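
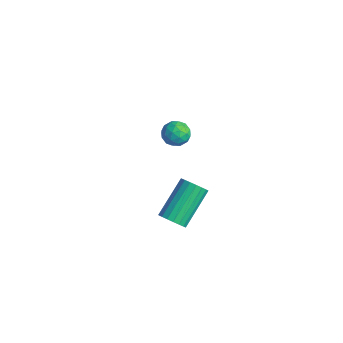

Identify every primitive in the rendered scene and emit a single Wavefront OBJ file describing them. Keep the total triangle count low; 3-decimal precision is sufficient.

v -3.573 1.087 2.732
v -3.1 0.484 2.864
v -3.98 0.536 1.676
v -3.507 -0.067 1.808
v -4.122 0.053 2.269
v -3.87 0.394 2.922
v -3.21 0.626 1.618
v -2.958 0.967 2.271
v -2.875 0.199 2.176
v -3.439 -0.155 2.578
v -3.641 1.175 1.962
v -4.205 0.821 2.364
v -3.3 0.834 2.891
v -3.78 0.186 1.649
v -4.141 0.257 1.92
v -3.863 -0.098 1.998
v -3.753 0.781 2.925
v -3.475 0.427 3.002
v -4.076 0.174 2.653
v -3.605 0.593 1.538
v -3.327 0.239 1.615
v -3.217 1.118 2.542
v -2.939 0.763 2.62
v -3.004 0.846 1.887
v -2.89 0.312 2.564
v -3.13 -0.012 1.943
v -2.955 0.395 1.831
v -2.807 0.595 2.215
v -3.222 0.104 2.8
v -3.462 -0.22 2.18
v -3.823 -0.149 2.451
v -3.675 0.051 2.834
v -3.09 -0.064 2.396
v -3.618 1.24 2.36
v -3.858 0.916 1.74
v -3.405 0.969 1.706
v -3.257 1.169 2.089
v -3.95 1.032 2.597
v -4.19 0.708 1.976
v -4.273 0.425 2.325
v -4.125 0.625 2.709
v -3.99 1.084 2.144
v 2.871 -3.702 3.215
v 3.242 -3.242 2.84
v 2.601 -1.639 4.171
v 2.229 -2.098 4.545
v 2.964 -3.237 2.7
v 2.323 -1.634 4.03
v 2.667 -3.324 2.661
v 2.026 -1.721 3.992
v 2.411 -3.486 2.733
v 1.77 -1.882 4.064
v 2.246 -3.69 2.9
v 1.604 -2.087 4.23
v 2.204 -3.897 3.129
v 1.563 -2.294 4.46
v 2.294 -4.065 3.375
v 1.653 -2.462 4.706
v 2.499 -4.161 3.589
v 1.858 -2.558 4.92
v 2.777 -4.166 3.73
v 2.136 -2.563 5.06
v 3.074 -4.079 3.768
v 2.433 -2.476 5.099
v 3.33 -3.918 3.696
v 2.689 -2.314 5.027
v 3.496 -3.713 3.53
v 2.854 -2.11 4.86
v 3.537 -3.506 3.3
v 2.896 -1.903 4.631
v 3.447 -3.338 3.054
v 2.806 -1.735 4.385
f 1 38 17
f 38 12 41
f 17 41 6
f 38 41 17
f 1 17 13
f 17 6 18
f 13 18 2
f 17 18 13
f 1 13 22
f 13 2 23
f 22 23 8
f 13 23 22
f 1 22 34
f 22 8 37
f 34 37 11
f 22 37 34
f 1 34 38
f 34 11 42
f 38 42 12
f 34 42 38
f 2 18 29
f 18 6 32
f 29 32 10
f 18 32 29
f 6 41 19
f 41 12 40
f 19 40 5
f 41 40 19
f 12 42 39
f 42 11 35
f 39 35 3
f 42 35 39
f 11 37 36
f 37 8 24
f 36 24 7
f 37 24 36
f 8 23 28
f 23 2 25
f 28 25 9
f 23 25 28
f 4 30 16
f 30 10 31
f 16 31 5
f 30 31 16
f 4 16 14
f 16 5 15
f 14 15 3
f 16 15 14
f 4 14 21
f 14 3 20
f 21 20 7
f 14 20 21
f 4 21 26
f 21 7 27
f 26 27 9
f 21 27 26
f 4 26 30
f 26 9 33
f 30 33 10
f 26 33 30
f 5 31 19
f 31 10 32
f 19 32 6
f 31 32 19
f 3 15 39
f 15 5 40
f 39 40 12
f 15 40 39
f 7 20 36
f 20 3 35
f 36 35 11
f 20 35 36
f 9 27 28
f 27 7 24
f 28 24 8
f 27 24 28
f 10 33 29
f 33 9 25
f 29 25 2
f 33 25 29
f 44 43 47
f 44 47 45
f 45 47 48
f 45 48 46
f 47 43 49
f 47 49 48
f 48 49 50
f 48 50 46
f 49 43 51
f 49 51 50
f 50 51 52
f 50 52 46
f 51 43 53
f 51 53 52
f 52 53 54
f 52 54 46
f 53 43 55
f 53 55 54
f 54 55 56
f 54 56 46
f 55 43 57
f 55 57 56
f 56 57 58
f 56 58 46
f 57 43 59
f 57 59 58
f 58 59 60
f 58 60 46
f 59 43 61
f 59 61 60
f 60 61 62
f 60 62 46
f 61 43 63
f 61 63 62
f 62 63 64
f 62 64 46
f 63 43 65
f 63 65 64
f 64 65 66
f 64 66 46
f 65 43 67
f 65 67 66
f 66 67 68
f 66 68 46
f 67 43 69
f 67 69 68
f 68 69 70
f 68 70 46
f 69 43 71
f 69 71 70
f 70 71 72
f 70 72 46
f 71 43 44
f 71 44 72
f 72 44 45
f 72 45 46



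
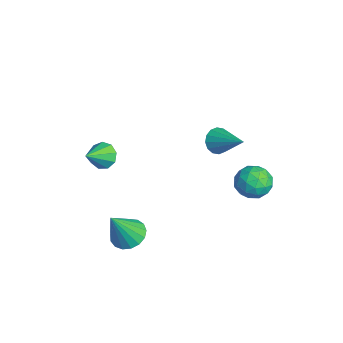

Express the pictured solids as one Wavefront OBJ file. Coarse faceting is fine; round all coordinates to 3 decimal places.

v 0.655 4.244 -1.038
v 1.419 3.634 -1.007
v 0.001 3.486 0.187
v 0.765 2.876 0.218
v 0.877 3.815 0.469
v 1.282 4.283 -0.288
v 0.138 2.837 -0.532
v 0.543 3.305 -1.289
v 1.1 2.765 -0.694
v 1.557 3.369 -0.076
v -0.137 3.751 -0.744
v 0.32 4.355 -0.126
v 1.095 4.006 -1.13
v 0.325 3.114 0.31
v 0.391 3.666 0.457
v 0.841 3.308 0.476
v 1.014 4.387 -0.708
v 1.463 4.029 -0.689
v 1.144 4.135 0.178
v -0.043 3.091 -0.131
v 0.406 2.733 -0.112
v 0.579 3.812 -1.296
v 1.029 3.454 -1.277
v 0.276 2.985 -0.998
v 1.356 3.136 -0.928
v 0.971 2.691 -0.208
v 0.603 2.667 -0.648
v 0.841 2.943 -1.093
v 1.625 3.492 -0.564
v 1.24 3.046 0.156
v 1.306 3.598 0.303
v 1.544 3.873 -0.142
v 1.437 2.981 -0.38
v 0.18 4.074 -0.976
v -0.205 3.628 -0.256
v -0.124 3.247 -0.678
v 0.114 3.522 -1.123
v 0.449 4.429 -0.612
v 0.064 3.984 0.108
v 0.579 4.177 0.273
v 0.817 4.453 -0.172
v -0.017 4.139 -0.44
v -4.349 -2.415 -1.422
v -4.02 -2.719 -2.073
v -3.571 -3.425 -0.558
v -3.713 -2.318 -1.881
v -3.704 -1.962 -1.474
v -3.996 -1.819 -1.043
v -4.454 -1.954 -0.789
v -4.862 -2.305 -0.832
v -5.031 -2.708 -1.151
v -4.88 -2.974 -1.597
v -4.48 -2.978 -1.961
v 0.477 -2.361 -3.104
v 1.326 -2.039 -3.157
v 0.943 -3.279 -1.216
v 1.108 -1.724 -2.95
v 0.745 -1.555 -2.778
v 0.321 -1.571 -2.681
v -0.068 -1.768 -2.681
v -0.331 -2.101 -2.778
v -0.41 -2.493 -2.949
v -0.285 -2.856 -3.156
v 0.014 -3.105 -3.351
v 0.42 -3.183 -3.489
v 0.838 -3.074 -3.539
v 1.174 -2.801 -3.49
v 1.35 -2.427 -3.351
v -1.254 2.411 1.222
v -0.765 2.013 0.815
v 0.194 3.209 2.178
v -0.816 2.342 0.616
v -0.984 2.691 0.58
v -1.224 2.964 0.716
v -1.472 3.089 0.987
v -1.662 3.032 1.321
v -1.742 2.809 1.628
v -1.692 2.479 1.827
v -1.524 2.131 1.863
v -1.283 1.858 1.727
v -1.035 1.733 1.456
v -0.846 1.79 1.122
f 1 38 17
f 38 12 41
f 17 41 6
f 38 41 17
f 1 17 13
f 17 6 18
f 13 18 2
f 17 18 13
f 1 13 22
f 13 2 23
f 22 23 8
f 13 23 22
f 1 22 34
f 22 8 37
f 34 37 11
f 22 37 34
f 1 34 38
f 34 11 42
f 38 42 12
f 34 42 38
f 2 18 29
f 18 6 32
f 29 32 10
f 18 32 29
f 6 41 19
f 41 12 40
f 19 40 5
f 41 40 19
f 12 42 39
f 42 11 35
f 39 35 3
f 42 35 39
f 11 37 36
f 37 8 24
f 36 24 7
f 37 24 36
f 8 23 28
f 23 2 25
f 28 25 9
f 23 25 28
f 4 30 16
f 30 10 31
f 16 31 5
f 30 31 16
f 4 16 14
f 16 5 15
f 14 15 3
f 16 15 14
f 4 14 21
f 14 3 20
f 21 20 7
f 14 20 21
f 4 21 26
f 21 7 27
f 26 27 9
f 21 27 26
f 4 26 30
f 26 9 33
f 30 33 10
f 26 33 30
f 5 31 19
f 31 10 32
f 19 32 6
f 31 32 19
f 3 15 39
f 15 5 40
f 39 40 12
f 15 40 39
f 7 20 36
f 20 3 35
f 36 35 11
f 20 35 36
f 9 27 28
f 27 7 24
f 28 24 8
f 27 24 28
f 10 33 29
f 33 9 25
f 29 25 2
f 33 25 29
f 44 43 46
f 44 46 45
f 46 43 47
f 46 47 45
f 47 43 48
f 47 48 45
f 48 43 49
f 48 49 45
f 49 43 50
f 49 50 45
f 50 43 51
f 50 51 45
f 51 43 52
f 51 52 45
f 52 43 53
f 52 53 45
f 53 43 44
f 53 44 45
f 55 54 57
f 55 57 56
f 57 54 58
f 57 58 56
f 58 54 59
f 58 59 56
f 59 54 60
f 59 60 56
f 60 54 61
f 60 61 56
f 61 54 62
f 61 62 56
f 62 54 63
f 62 63 56
f 63 54 64
f 63 64 56
f 64 54 65
f 64 65 56
f 65 54 66
f 65 66 56
f 66 54 67
f 66 67 56
f 67 54 68
f 67 68 56
f 68 54 55
f 68 55 56
f 70 69 72
f 70 72 71
f 72 69 73
f 72 73 71
f 73 69 74
f 73 74 71
f 74 69 75
f 74 75 71
f 75 69 76
f 75 76 71
f 76 69 77
f 76 77 71
f 77 69 78
f 77 78 71
f 78 69 79
f 78 79 71
f 79 69 80
f 79 80 71
f 80 69 81
f 80 81 71
f 81 69 82
f 81 82 71
f 82 69 70
f 82 70 71



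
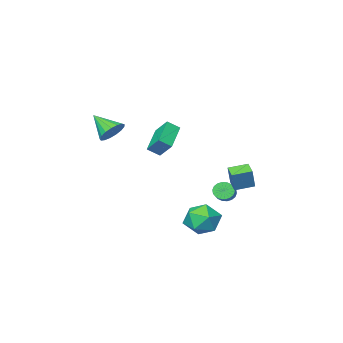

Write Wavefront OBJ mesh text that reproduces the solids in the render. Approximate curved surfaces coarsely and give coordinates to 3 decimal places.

v -3.289 2.581 -0.905
v -2.875 2.896 0.395
v -3.01 3.378 -1.187
v -2.596 3.693 0.113
v -2.224 2.127 -1.133
v -1.81 2.442 0.167
v -1.945 2.924 -1.415
v -1.531 3.239 -0.115
v 0.894 4.63 -2.306
v 1.574 4.23 -3.166
v -0.214 3.11 -2.474
v 0.466 2.71 -3.334
v 0.869 2.743 -2.24
v 1.554 3.683 -2.136
v -0.194 3.657 -3.504
v 0.491 4.597 -3.4
v 0.901 3.629 -3.907
v 1.558 3.064 -3.125
v -0.198 4.276 -2.515
v 0.459 3.711 -1.733
v 3.012 -1.812 2.547
v 3.806 -1.835 2.166
v 3.468 -3.088 3.573
v 3.854 -1.562 2.484
v 3.709 -1.347 2.816
v 3.405 -1.238 3.086
v 3.011 -1.261 3.233
v 2.617 -1.409 3.222
v 2.314 -1.651 3.057
v 2.171 -1.929 2.775
v 2.22 -2.18 2.441
v 2.451 -2.347 2.131
v 2.811 -2.391 1.916
v 3.216 -2.303 1.846
v 3.576 -2.102 1.936
v -2.313 -4.353 0.533
v -1.65 -4.716 1.039
v -2.513 -3.414 1.468
v -1.85 -3.777 1.974
v -0.97 -3.163 -0.374
v -0.307 -3.526 0.132
v -1.17 -2.224 0.561
v -0.507 -2.587 1.067
v -3.418 -0.053 -2.851
v -2.954 -0.156 -3.28
v -2.338 0.531 -2.778
v -2.802 0.633 -2.349
v -3.101 0.06 -3.395
v -2.485 0.747 -2.893
v -3.31 0.253 -3.402
v -2.694 0.94 -2.901
v -3.541 0.385 -3.3
v -2.925 1.072 -2.799
v -3.747 0.431 -3.109
v -3.131 1.117 -2.608
v -3.888 0.38 -2.867
v -3.272 1.067 -2.366
v -3.936 0.244 -2.622
v -3.32 0.931 -2.12
v -3.882 0.049 -2.422
v -3.266 0.736 -1.92
v -3.735 -0.167 -2.307
v -3.119 0.52 -1.805
v -3.526 -0.36 -2.299
v -2.91 0.327 -1.798
v -3.295 -0.492 -2.401
v -2.679 0.195 -1.9
v -3.089 -0.537 -2.592
v -2.473 0.149 -2.091
v -2.948 -0.487 -2.834
v -2.332 0.2 -2.333
v -2.9 -0.351 -3.08
v -2.284 0.336 -2.578
f 2 4 1
f 5 2 1
f 1 4 3
f 3 5 1
f 2 8 4
f 6 2 5
f 6 8 2
f 4 8 3
f 7 5 3
f 3 8 7
f 7 6 5
f 8 6 7
f 9 20 14
f 9 14 10
f 9 10 16
f 9 16 19
f 9 19 20
f 10 14 18
f 14 20 13
f 20 19 11
f 19 16 15
f 16 10 17
f 12 18 13
f 12 13 11
f 12 11 15
f 12 15 17
f 12 17 18
f 13 18 14
f 11 13 20
f 15 11 19
f 17 15 16
f 18 17 10
f 22 21 24
f 22 24 23
f 24 21 25
f 24 25 23
f 25 21 26
f 25 26 23
f 26 21 27
f 26 27 23
f 27 21 28
f 27 28 23
f 28 21 29
f 28 29 23
f 29 21 30
f 29 30 23
f 30 21 31
f 30 31 23
f 31 21 32
f 31 32 23
f 32 21 33
f 32 33 23
f 33 21 34
f 33 34 23
f 34 21 35
f 34 35 23
f 35 21 22
f 35 22 23
f 37 39 36
f 40 37 36
f 36 39 38
f 38 40 36
f 37 43 39
f 41 37 40
f 41 43 37
f 39 43 38
f 42 40 38
f 38 43 42
f 42 41 40
f 43 41 42
f 45 44 48
f 45 48 46
f 46 48 49
f 46 49 47
f 48 44 50
f 48 50 49
f 49 50 51
f 49 51 47
f 50 44 52
f 50 52 51
f 51 52 53
f 51 53 47
f 52 44 54
f 52 54 53
f 53 54 55
f 53 55 47
f 54 44 56
f 54 56 55
f 55 56 57
f 55 57 47
f 56 44 58
f 56 58 57
f 57 58 59
f 57 59 47
f 58 44 60
f 58 60 59
f 59 60 61
f 59 61 47
f 60 44 62
f 60 62 61
f 61 62 63
f 61 63 47
f 62 44 64
f 62 64 63
f 63 64 65
f 63 65 47
f 64 44 66
f 64 66 65
f 65 66 67
f 65 67 47
f 66 44 68
f 66 68 67
f 67 68 69
f 67 69 47
f 68 44 70
f 68 70 69
f 69 70 71
f 69 71 47
f 70 44 72
f 70 72 71
f 71 72 73
f 71 73 47
f 72 44 45
f 72 45 73
f 73 45 46
f 73 46 47



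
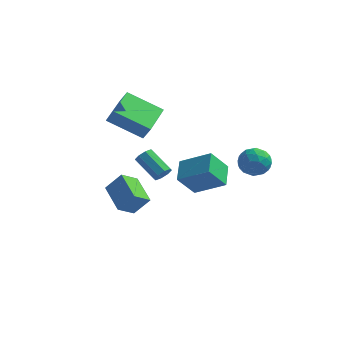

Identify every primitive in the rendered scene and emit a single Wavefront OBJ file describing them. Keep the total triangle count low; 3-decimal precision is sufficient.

v 0.397 -2.702 1.594
v 1.987 -2.672 2.458
v 0.07 -1.507 2.154
v 1.66 -1.477 3.018
v 1.02 -1.983 0.422
v 2.61 -1.953 1.286
v 0.693 -0.788 0.982
v 2.283 -0.758 1.846
v -1.315 -0.159 0.229
v -1.024 0.286 0.374
v -2.255 0.803 1.255
v -2.545 0.359 1.111
v -1.249 0.347 0.023
v -2.48 0.865 0.905
v -1.513 0.112 -0.206
v -2.743 0.63 0.675
v -1.66 -0.281 -0.181
v -2.891 0.236 0.701
v -1.605 -0.603 0.085
v -2.836 -0.086 0.966
v -1.38 -0.665 0.435
v -2.611 -0.147 1.317
v -1.117 -0.43 0.665
v -2.347 0.088 1.546
v -0.969 -0.036 0.639
v -2.2 0.481 1.521
v 2.806 3.806 -0.193
v 3.05 3.4 0.614
v 1.63 2.86 -0.314
v 1.874 2.454 0.493
v 1.542 3.329 0.491
v 2.269 3.914 0.566
v 2.411 2.346 -0.266
v 3.138 2.931 -0.191
v 2.806 2.498 0.569
v 2.269 3.105 1.037
v 2.411 3.155 -0.737
v 1.874 3.762 -0.269
v 3.031 3.686 0.221
v 1.649 2.574 0.079
v 1.454 3.088 0.078
v 1.597 2.85 0.552
v 2.572 3.988 0.193
v 2.716 3.749 0.667
v 1.83 3.708 0.595
v 1.964 2.511 -0.367
v 2.108 2.272 0.107
v 3.083 3.41 -0.252
v 3.226 3.172 0.222
v 2.85 2.552 -0.295
v 3.031 2.917 0.669
v 2.34 2.361 0.598
v 2.655 2.298 0.152
v 3.082 2.641 0.196
v 2.716 3.274 0.944
v 2.024 2.718 0.873
v 1.83 3.232 0.872
v 2.257 3.576 0.916
v 2.572 2.744 0.918
v 2.656 3.542 -0.573
v 1.964 2.986 -0.644
v 2.423 2.684 -0.616
v 2.85 3.028 -0.572
v 2.34 3.899 -0.298
v 1.649 3.343 -0.369
v 1.598 3.619 0.104
v 2.025 3.962 0.148
v 2.108 3.516 -0.618
v -3.427 -0.952 -2.3
v -2.636 -0.7 -1.313
v -4.626 0.285 -1.656
v -3.836 0.537 -0.668
v -2.904 -0.117 -2.932
v -2.114 0.135 -1.944
v -4.104 1.12 -2.287
v -3.313 1.372 -1.3
v -4.974 1.319 2.636
v -4.51 1.206 3.422
v -5.096 3.413 3.009
v -4.632 3.3 3.795
v -3.088 1.62 1.565
v -2.624 1.507 2.351
v -3.21 3.714 1.938
v -2.746 3.601 2.724
f 2 4 1
f 5 2 1
f 1 4 3
f 3 5 1
f 2 8 4
f 6 2 5
f 6 8 2
f 4 8 3
f 7 5 3
f 3 8 7
f 7 6 5
f 8 6 7
f 10 9 13
f 10 13 11
f 11 13 14
f 11 14 12
f 13 9 15
f 13 15 14
f 14 15 16
f 14 16 12
f 15 9 17
f 15 17 16
f 16 17 18
f 16 18 12
f 17 9 19
f 17 19 18
f 18 19 20
f 18 20 12
f 19 9 21
f 19 21 20
f 20 21 22
f 20 22 12
f 21 9 23
f 21 23 22
f 22 23 24
f 22 24 12
f 23 9 25
f 23 25 24
f 24 25 26
f 24 26 12
f 25 9 10
f 25 10 26
f 26 10 11
f 26 11 12
f 27 64 43
f 64 38 67
f 43 67 32
f 64 67 43
f 27 43 39
f 43 32 44
f 39 44 28
f 43 44 39
f 27 39 48
f 39 28 49
f 48 49 34
f 39 49 48
f 27 48 60
f 48 34 63
f 60 63 37
f 48 63 60
f 27 60 64
f 60 37 68
f 64 68 38
f 60 68 64
f 28 44 55
f 44 32 58
f 55 58 36
f 44 58 55
f 32 67 45
f 67 38 66
f 45 66 31
f 67 66 45
f 38 68 65
f 68 37 61
f 65 61 29
f 68 61 65
f 37 63 62
f 63 34 50
f 62 50 33
f 63 50 62
f 34 49 54
f 49 28 51
f 54 51 35
f 49 51 54
f 30 56 42
f 56 36 57
f 42 57 31
f 56 57 42
f 30 42 40
f 42 31 41
f 40 41 29
f 42 41 40
f 30 40 47
f 40 29 46
f 47 46 33
f 40 46 47
f 30 47 52
f 47 33 53
f 52 53 35
f 47 53 52
f 30 52 56
f 52 35 59
f 56 59 36
f 52 59 56
f 31 57 45
f 57 36 58
f 45 58 32
f 57 58 45
f 29 41 65
f 41 31 66
f 65 66 38
f 41 66 65
f 33 46 62
f 46 29 61
f 62 61 37
f 46 61 62
f 35 53 54
f 53 33 50
f 54 50 34
f 53 50 54
f 36 59 55
f 59 35 51
f 55 51 28
f 59 51 55
f 70 72 69
f 73 70 69
f 69 72 71
f 71 73 69
f 70 76 72
f 74 70 73
f 74 76 70
f 72 76 71
f 75 73 71
f 71 76 75
f 75 74 73
f 76 74 75
f 78 80 77
f 81 78 77
f 77 80 79
f 79 81 77
f 78 84 80
f 82 78 81
f 82 84 78
f 80 84 79
f 83 81 79
f 79 84 83
f 83 82 81
f 84 82 83



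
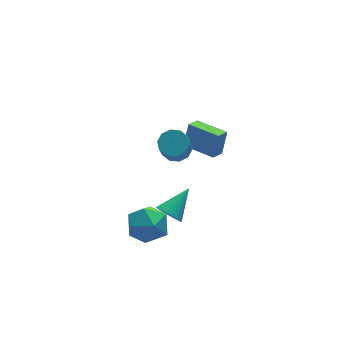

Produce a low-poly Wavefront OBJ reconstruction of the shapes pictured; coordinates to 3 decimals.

v -0.673 -2.405 -2.959
v -0.389 -2.075 -3.619
v 0.773 -1.735 -2.001
v -0.567 -1.848 -3.509
v -0.76 -1.706 -3.316
v -0.941 -1.67 -3.069
v -1.081 -1.746 -2.805
v -1.158 -1.923 -2.565
v -1.162 -2.172 -2.384
v -1.092 -2.458 -2.291
v -0.957 -2.735 -2.3
v -0.78 -2.962 -2.409
v -0.586 -3.104 -2.602
v -0.405 -3.14 -2.85
v -0.265 -3.064 -3.114
v -0.188 -2.888 -3.354
v -0.184 -2.638 -3.535
v -0.255 -2.352 -3.627
v 2.008 -1.986 0.394
v 2.442 -1.663 1.728
v 1.094 -0.391 0.305
v 1.528 -0.068 1.639
v 2.692 -1.612 0.081
v 3.126 -1.289 1.415
v 1.778 -0.017 -0.008
v 2.212 0.306 1.326
v -0.475 -2.886 3.16
v 0.178 -3.33 3.172
v -0.271 -3.958 4.411
v -0.925 -3.514 4.4
v 0.272 -2.917 3.415
v -0.178 -3.545 4.655
v 0.08 -2.492 3.561
v -0.369 -3.12 4.8
v -0.324 -2.218 3.554
v -0.773 -2.846 4.793
v -0.785 -2.199 3.396
v -1.235 -2.827 4.635
v -1.129 -2.442 3.149
v -1.578 -3.07 4.388
v -1.222 -2.855 2.905
v -1.672 -3.483 4.145
v -1.031 -3.28 2.76
v -1.48 -3.908 3.999
v -0.627 -3.554 2.767
v -1.076 -4.182 4.006
v -0.165 -3.573 2.925
v -0.615 -4.201 4.164
v -2.943 -2.494 -1.755
v -1.726 -2.469 -1.684
v -2.874 -4.391 -2.296
v -1.657 -4.366 -2.225
v -2.328 -4.288 -1.21
v -2.371 -3.116 -0.876
v -2.229 -3.744 -3.104
v -2.272 -2.572 -2.77
v -1.284 -3.242 -2.518
v -1.346 -3.578 -1.347
v -3.254 -3.282 -2.633
v -3.316 -3.618 -1.462
f 2 1 4
f 2 4 3
f 4 1 5
f 4 5 3
f 5 1 6
f 5 6 3
f 6 1 7
f 6 7 3
f 7 1 8
f 7 8 3
f 8 1 9
f 8 9 3
f 9 1 10
f 9 10 3
f 10 1 11
f 10 11 3
f 11 1 12
f 11 12 3
f 12 1 13
f 12 13 3
f 13 1 14
f 13 14 3
f 14 1 15
f 14 15 3
f 15 1 16
f 15 16 3
f 16 1 17
f 16 17 3
f 17 1 18
f 17 18 3
f 18 1 2
f 18 2 3
f 20 22 19
f 23 20 19
f 19 22 21
f 21 23 19
f 20 26 22
f 24 20 23
f 24 26 20
f 22 26 21
f 25 23 21
f 21 26 25
f 25 24 23
f 26 24 25
f 28 27 31
f 28 31 29
f 29 31 32
f 29 32 30
f 31 27 33
f 31 33 32
f 32 33 34
f 32 34 30
f 33 27 35
f 33 35 34
f 34 35 36
f 34 36 30
f 35 27 37
f 35 37 36
f 36 37 38
f 36 38 30
f 37 27 39
f 37 39 38
f 38 39 40
f 38 40 30
f 39 27 41
f 39 41 40
f 40 41 42
f 40 42 30
f 41 27 43
f 41 43 42
f 42 43 44
f 42 44 30
f 43 27 45
f 43 45 44
f 44 45 46
f 44 46 30
f 45 27 47
f 45 47 46
f 46 47 48
f 46 48 30
f 47 27 28
f 47 28 48
f 48 28 29
f 48 29 30
f 49 60 54
f 49 54 50
f 49 50 56
f 49 56 59
f 49 59 60
f 50 54 58
f 54 60 53
f 60 59 51
f 59 56 55
f 56 50 57
f 52 58 53
f 52 53 51
f 52 51 55
f 52 55 57
f 52 57 58
f 53 58 54
f 51 53 60
f 55 51 59
f 57 55 56
f 58 57 50



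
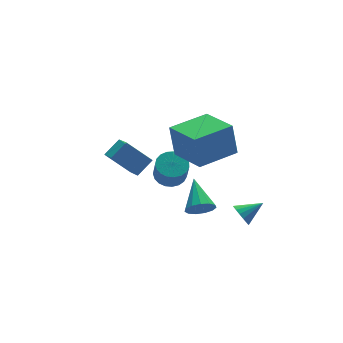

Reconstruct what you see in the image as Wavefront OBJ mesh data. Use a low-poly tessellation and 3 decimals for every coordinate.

v 2.535 -3.501 -1.454
v 2.783 -3.343 -1.895
v 3.445 -3.619 -0.986
v 2.745 -3.128 -1.767
v 2.658 -2.998 -1.567
v 2.544 -2.984 -1.341
v 2.427 -3.088 -1.141
v 2.335 -3.287 -1.013
v 2.289 -3.535 -0.986
v 2.3 -3.775 -1.066
v 2.364 -3.953 -1.236
v 2.468 -4.027 -1.455
v 2.587 -3.981 -1.674
v 2.694 -3.825 -1.843
v 2.765 -3.595 -1.923
v 2.235 1.571 -2.44
v 2.791 1.893 -2.189
v 2.621 1.391 -1.168
v 2.065 1.069 -1.42
v 2.582 2.081 -2.131
v 2.412 1.579 -1.111
v 2.313 2.181 -2.127
v 2.143 1.678 -1.106
v 2.031 2.175 -2.177
v 1.86 1.673 -1.156
v 1.784 2.065 -2.272
v 1.613 1.563 -1.252
v 1.614 1.87 -2.397
v 1.444 1.367 -1.376
v 1.553 1.623 -2.529
v 1.383 1.12 -1.508
v 1.609 1.367 -2.645
v 1.439 0.864 -1.625
v 1.773 1.146 -2.727
v 1.603 0.643 -1.706
v 2.018 0.999 -2.758
v 1.848 0.496 -1.738
v 2.3 0.951 -2.735
v 2.13 0.448 -1.715
v 2.57 1.01 -2.661
v 2.4 0.507 -1.641
v 2.783 1.166 -2.548
v 2.613 0.664 -1.528
v 2.901 1.393 -2.417
v 2.731 0.89 -1.397
v 2.904 1.65 -2.29
v 2.734 1.147 -1.27
v 2.541 -0.31 -0.809
v 2.464 -0.009 0.658
v 2.385 1.455 -1.179
v 2.308 1.756 0.288
v 4.372 -0.136 -0.748
v 4.295 0.165 0.719
v 4.216 1.629 -1.118
v 4.139 1.93 0.349
v 1.548 -2.122 -1.668
v 1.858 -1.93 -2.182
v 1.972 -0.838 -0.932
v 1.528 -1.804 -2.212
v 1.204 -1.779 -2.069
v 0.989 -1.862 -1.799
v 0.951 -2.028 -1.488
v 1.103 -2.224 -1.233
v 1.396 -2.388 -1.117
v 1.737 -2.467 -1.176
v 2.018 -2.437 -1.391
v 2.149 -2.306 -1.694
v 2.09 -2.118 -1.989
v -1.138 -1.461 1.136
v -1.369 -2.508 1.759
v -1.876 -0.798 1.975
v -2.108 -1.844 2.599
v -0.432 -1.316 1.641
v -0.664 -2.362 2.265
v -1.171 -0.652 2.481
v -1.402 -1.699 3.104
f 2 1 4
f 2 4 3
f 4 1 5
f 4 5 3
f 5 1 6
f 5 6 3
f 6 1 7
f 6 7 3
f 7 1 8
f 7 8 3
f 8 1 9
f 8 9 3
f 9 1 10
f 9 10 3
f 10 1 11
f 10 11 3
f 11 1 12
f 11 12 3
f 12 1 13
f 12 13 3
f 13 1 14
f 13 14 3
f 14 1 15
f 14 15 3
f 15 1 2
f 15 2 3
f 17 16 20
f 17 20 18
f 18 20 21
f 18 21 19
f 20 16 22
f 20 22 21
f 21 22 23
f 21 23 19
f 22 16 24
f 22 24 23
f 23 24 25
f 23 25 19
f 24 16 26
f 24 26 25
f 25 26 27
f 25 27 19
f 26 16 28
f 26 28 27
f 27 28 29
f 27 29 19
f 28 16 30
f 28 30 29
f 29 30 31
f 29 31 19
f 30 16 32
f 30 32 31
f 31 32 33
f 31 33 19
f 32 16 34
f 32 34 33
f 33 34 35
f 33 35 19
f 34 16 36
f 34 36 35
f 35 36 37
f 35 37 19
f 36 16 38
f 36 38 37
f 37 38 39
f 37 39 19
f 38 16 40
f 38 40 39
f 39 40 41
f 39 41 19
f 40 16 42
f 40 42 41
f 41 42 43
f 41 43 19
f 42 16 44
f 42 44 43
f 43 44 45
f 43 45 19
f 44 16 46
f 44 46 45
f 45 46 47
f 45 47 19
f 46 16 17
f 46 17 47
f 47 17 18
f 47 18 19
f 49 51 48
f 52 49 48
f 48 51 50
f 50 52 48
f 49 55 51
f 53 49 52
f 53 55 49
f 51 55 50
f 54 52 50
f 50 55 54
f 54 53 52
f 55 53 54
f 57 56 59
f 57 59 58
f 59 56 60
f 59 60 58
f 60 56 61
f 60 61 58
f 61 56 62
f 61 62 58
f 62 56 63
f 62 63 58
f 63 56 64
f 63 64 58
f 64 56 65
f 64 65 58
f 65 56 66
f 65 66 58
f 66 56 67
f 66 67 58
f 67 56 68
f 67 68 58
f 68 56 57
f 68 57 58
f 70 72 69
f 73 70 69
f 69 72 71
f 71 73 69
f 70 76 72
f 74 70 73
f 74 76 70
f 72 76 71
f 75 73 71
f 71 76 75
f 75 74 73
f 76 74 75



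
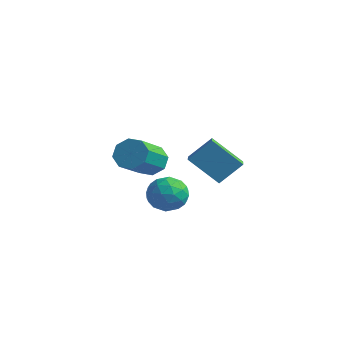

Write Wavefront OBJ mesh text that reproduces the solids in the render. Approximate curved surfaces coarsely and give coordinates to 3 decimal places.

v -1.498 3.585 0.358
v -2.716 2.904 1.633
v -2.053 4.196 0.154
v -3.271 3.515 1.429
v -0.909 4.465 1.391
v -2.127 3.784 2.666
v -1.464 5.076 1.187
v -2.682 4.395 2.462
v -2.157 0.073 2.687
v -1.475 0.441 2.955
v -1.021 -1.166 4.001
v -1.703 -1.533 3.733
v -1.967 0.546 3.33
v -1.513 -1.061 4.376
v -2.571 0.374 3.328
v -2.117 -1.233 4.374
v -2.932 0.026 2.951
v -2.478 -1.58 3.997
v -2.839 -0.294 2.419
v -2.385 -1.901 3.465
v -2.347 -0.399 2.044
v -1.893 -2.006 3.09
v -1.743 -0.227 2.046
v -1.289 -1.834 3.092
v -1.382 0.12 2.423
v -0.928 -1.486 3.469
v -2.234 2.138 -0.091
v -1.74 1.818 0.703
v -2.92 0.702 -0.243
v -2.426 0.382 0.551
v -3.144 1.054 0.653
v -2.719 1.942 0.747
v -1.941 0.578 -0.287
v -1.516 1.466 -0.193
v -1.559 0.854 0.582
v -2.302 1.148 1.163
v -2.358 1.372 -0.703
v -3.101 1.666 -0.122
v -1.926 2.104 0.319
v -2.734 0.416 0.141
v -3.155 0.811 0.201
v -2.865 0.623 0.668
v -2.502 2.177 0.345
v -2.212 1.989 0.812
v -3.037 1.54 0.783
v -2.448 0.531 -0.352
v -2.158 0.343 0.115
v -1.795 1.897 -0.208
v -1.505 1.709 0.259
v -1.623 0.98 -0.323
v -1.53 1.349 0.715
v -1.933 0.505 0.626
v -1.648 0.621 0.133
v -1.398 1.142 0.188
v -1.967 1.522 1.056
v -2.37 0.678 0.967
v -2.792 1.073 1.027
v -2.542 1.595 1.082
v -1.86 0.956 0.985
v -2.29 1.842 -0.507
v -2.693 0.998 -0.596
v -2.118 0.925 -0.622
v -1.868 1.447 -0.567
v -2.727 2.015 -0.166
v -3.13 1.171 -0.255
v -3.262 1.378 0.272
v -3.012 1.899 0.327
v -2.8 1.564 -0.525
f 2 4 1
f 5 2 1
f 1 4 3
f 3 5 1
f 2 8 4
f 6 2 5
f 6 8 2
f 4 8 3
f 7 5 3
f 3 8 7
f 7 6 5
f 8 6 7
f 10 9 13
f 10 13 11
f 11 13 14
f 11 14 12
f 13 9 15
f 13 15 14
f 14 15 16
f 14 16 12
f 15 9 17
f 15 17 16
f 16 17 18
f 16 18 12
f 17 9 19
f 17 19 18
f 18 19 20
f 18 20 12
f 19 9 21
f 19 21 20
f 20 21 22
f 20 22 12
f 21 9 23
f 21 23 22
f 22 23 24
f 22 24 12
f 23 9 25
f 23 25 24
f 24 25 26
f 24 26 12
f 25 9 10
f 25 10 26
f 26 10 11
f 26 11 12
f 27 64 43
f 64 38 67
f 43 67 32
f 64 67 43
f 27 43 39
f 43 32 44
f 39 44 28
f 43 44 39
f 27 39 48
f 39 28 49
f 48 49 34
f 39 49 48
f 27 48 60
f 48 34 63
f 60 63 37
f 48 63 60
f 27 60 64
f 60 37 68
f 64 68 38
f 60 68 64
f 28 44 55
f 44 32 58
f 55 58 36
f 44 58 55
f 32 67 45
f 67 38 66
f 45 66 31
f 67 66 45
f 38 68 65
f 68 37 61
f 65 61 29
f 68 61 65
f 37 63 62
f 63 34 50
f 62 50 33
f 63 50 62
f 34 49 54
f 49 28 51
f 54 51 35
f 49 51 54
f 30 56 42
f 56 36 57
f 42 57 31
f 56 57 42
f 30 42 40
f 42 31 41
f 40 41 29
f 42 41 40
f 30 40 47
f 40 29 46
f 47 46 33
f 40 46 47
f 30 47 52
f 47 33 53
f 52 53 35
f 47 53 52
f 30 52 56
f 52 35 59
f 56 59 36
f 52 59 56
f 31 57 45
f 57 36 58
f 45 58 32
f 57 58 45
f 29 41 65
f 41 31 66
f 65 66 38
f 41 66 65
f 33 46 62
f 46 29 61
f 62 61 37
f 46 61 62
f 35 53 54
f 53 33 50
f 54 50 34
f 53 50 54
f 36 59 55
f 59 35 51
f 55 51 28
f 59 51 55



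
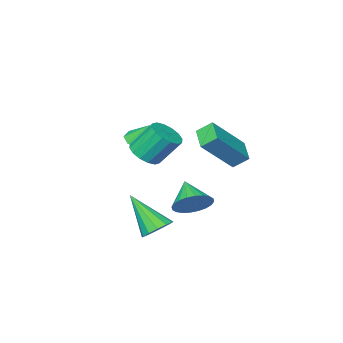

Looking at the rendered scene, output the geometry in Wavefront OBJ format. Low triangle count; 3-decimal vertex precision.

v 2.09 0.651 -1.567
v 2.829 0.664 -1.744
v 2.49 -0.711 0.007
v 2.768 0.977 -1.457
v 2.491 1.186 -1.206
v 2.087 1.225 -1.07
v 1.684 1.082 -1.091
v 1.41 0.802 -1.264
v 1.352 0.474 -1.533
v 1.528 0.202 -1.813
v 1.883 0.073 -2.015
v 2.303 0.127 -2.075
v 2.656 0.347 -1.974
v 1.451 2.162 0.261
v 1.982 2.464 0.895
v 1.069 1.118 1.079
v 1.689 2.628 0.969
v 1.361 2.722 0.934
v 1.046 2.73 0.798
v 0.793 2.652 0.579
v 0.64 2.499 0.313
v 0.61 2.295 0.038
v 0.709 2.071 -0.202
v 0.92 1.86 -0.372
v 1.213 1.696 -0.446
v 1.541 1.602 -0.412
v 1.856 1.594 -0.275
v 2.109 1.672 -0.057
v 2.262 1.825 0.21
v 2.292 2.029 0.485
v 2.193 2.254 0.725
v 1.955 -0.402 2.356
v 2.666 -0.223 2.621
v 2.037 0.461 3.849
v 1.325 0.282 3.584
v 2.559 0.091 2.391
v 1.929 0.775 3.619
v 2.289 0.272 2.152
v 1.66 0.956 3.38
v 1.93 0.274 1.967
v 1.301 0.958 3.195
v 1.578 0.094 1.887
v 0.948 0.778 3.114
v 1.326 -0.219 1.932
v 0.697 0.465 3.16
v 1.243 -0.581 2.091
v 0.614 0.103 3.319
v 1.351 -0.895 2.321
v 0.721 -0.211 3.549
v 1.62 -1.076 2.56
v 0.991 -0.392 3.788
v 1.979 -1.078 2.745
v 1.35 -0.394 3.973
v 2.332 -0.898 2.826
v 1.702 -0.214 4.053
v 2.583 -0.585 2.78
v 1.954 0.099 4.008
v -2.176 -0.144 1.519
v -2.649 0.349 2.057
v -1.646 0.849 1.075
v -2.119 1.342 1.613
v -0.601 -0.302 3.047
v -1.074 0.191 3.585
v -0.071 0.691 2.603
v -0.544 1.184 3.141
v -0.202 -3.451 1.608
v 0.442 -2.881 1.419
v -0.238 -3.089 2.572
v -0.094 -2.632 1.305
v -0.68 -2.765 1.333
v -1.043 -3.219 1.49
v -1.012 -3.782 1.702
v -0.602 -4.189 1.87
v -0.005 -4.251 1.916
v 0.5 -3.939 1.817
v 0.676 -3.398 1.621
f 2 1 4
f 2 4 3
f 4 1 5
f 4 5 3
f 5 1 6
f 5 6 3
f 6 1 7
f 6 7 3
f 7 1 8
f 7 8 3
f 8 1 9
f 8 9 3
f 9 1 10
f 9 10 3
f 10 1 11
f 10 11 3
f 11 1 12
f 11 12 3
f 12 1 13
f 12 13 3
f 13 1 2
f 13 2 3
f 15 14 17
f 15 17 16
f 17 14 18
f 17 18 16
f 18 14 19
f 18 19 16
f 19 14 20
f 19 20 16
f 20 14 21
f 20 21 16
f 21 14 22
f 21 22 16
f 22 14 23
f 22 23 16
f 23 14 24
f 23 24 16
f 24 14 25
f 24 25 16
f 25 14 26
f 25 26 16
f 26 14 27
f 26 27 16
f 27 14 28
f 27 28 16
f 28 14 29
f 28 29 16
f 29 14 30
f 29 30 16
f 30 14 31
f 30 31 16
f 31 14 15
f 31 15 16
f 33 32 36
f 33 36 34
f 34 36 37
f 34 37 35
f 36 32 38
f 36 38 37
f 37 38 39
f 37 39 35
f 38 32 40
f 38 40 39
f 39 40 41
f 39 41 35
f 40 32 42
f 40 42 41
f 41 42 43
f 41 43 35
f 42 32 44
f 42 44 43
f 43 44 45
f 43 45 35
f 44 32 46
f 44 46 45
f 45 46 47
f 45 47 35
f 46 32 48
f 46 48 47
f 47 48 49
f 47 49 35
f 48 32 50
f 48 50 49
f 49 50 51
f 49 51 35
f 50 32 52
f 50 52 51
f 51 52 53
f 51 53 35
f 52 32 54
f 52 54 53
f 53 54 55
f 53 55 35
f 54 32 56
f 54 56 55
f 55 56 57
f 55 57 35
f 56 32 33
f 56 33 57
f 57 33 34
f 57 34 35
f 59 61 58
f 62 59 58
f 58 61 60
f 60 62 58
f 59 65 61
f 63 59 62
f 63 65 59
f 61 65 60
f 64 62 60
f 60 65 64
f 64 63 62
f 65 63 64
f 67 66 69
f 67 69 68
f 69 66 70
f 69 70 68
f 70 66 71
f 70 71 68
f 71 66 72
f 71 72 68
f 72 66 73
f 72 73 68
f 73 66 74
f 73 74 68
f 74 66 75
f 74 75 68
f 75 66 76
f 75 76 68
f 76 66 67
f 76 67 68



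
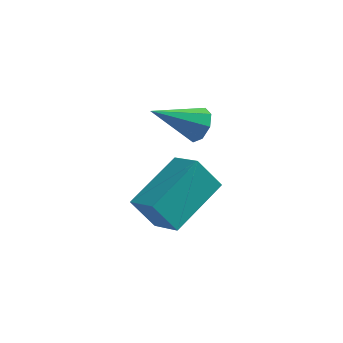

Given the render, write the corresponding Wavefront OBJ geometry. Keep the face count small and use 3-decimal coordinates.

v 1.684 -3.281 -2.98
v 2.403 -4.004 -2.365
v 0.994 -3.189 -2.065
v 1.712 -3.912 -1.45
v 2.728 -1.708 -2.35
v 3.446 -2.431 -1.735
v 2.037 -1.616 -1.435
v 2.756 -2.339 -0.82
v 2.785 -2.27 0.716
v 3.117 -2.64 1.014
v 1.515 -2.71 1.584
v 3.104 -2.236 1.199
v 2.903 -1.853 1.101
v 2.634 -1.713 0.778
v 2.452 -1.899 0.418
v 2.466 -2.303 0.233
v 2.666 -2.686 0.331
v 2.936 -2.826 0.654
f 2 4 1
f 5 2 1
f 1 4 3
f 3 5 1
f 2 8 4
f 6 2 5
f 6 8 2
f 4 8 3
f 7 5 3
f 3 8 7
f 7 6 5
f 8 6 7
f 10 9 12
f 10 12 11
f 12 9 13
f 12 13 11
f 13 9 14
f 13 14 11
f 14 9 15
f 14 15 11
f 15 9 16
f 15 16 11
f 16 9 17
f 16 17 11
f 17 9 18
f 17 18 11
f 18 9 10
f 18 10 11



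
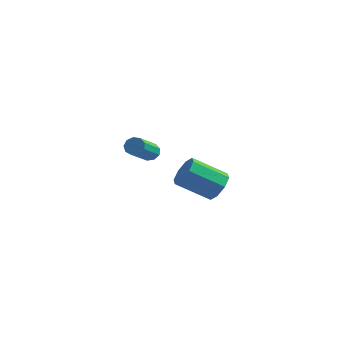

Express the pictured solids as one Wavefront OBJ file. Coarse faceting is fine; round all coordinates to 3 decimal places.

v 2.607 -2.418 2.406
v 2.971 -2.648 2.064
v 2.997 -4.252 3.172
v 2.633 -4.022 3.514
v 3.151 -2.458 2.335
v 3.177 -4.063 3.443
v 3.076 -2.25 2.639
v 3.102 -3.854 3.747
v 2.782 -2.12 2.834
v 2.808 -3.724 3.942
v 2.406 -2.129 2.829
v 2.432 -3.733 3.937
v 2.124 -2.274 2.626
v 2.15 -3.878 3.734
v 2.068 -2.486 2.32
v 2.094 -4.09 3.428
v 2.264 -2.666 2.055
v 2.29 -4.27 3.163
v 2.621 -2.73 1.953
v 2.647 -4.334 3.062
v 3.697 3.081 -2.331
v 4.313 2.47 -1.918
v 2.698 1.628 -0.757
v 2.083 2.239 -1.169
v 4.251 3.101 -1.547
v 2.636 2.259 -0.385
v 3.865 3.72 -1.634
v 2.25 2.878 -0.473
v 3.381 3.965 -2.13
v 1.766 3.123 -0.968
v 3.082 3.692 -2.743
v 1.467 2.85 -1.582
v 3.144 3.061 -3.115
v 1.529 2.219 -1.953
v 3.53 2.442 -3.027
v 1.915 1.6 -1.866
v 4.014 2.197 -2.532
v 2.399 1.355 -1.37
f 2 1 5
f 2 5 3
f 3 5 6
f 3 6 4
f 5 1 7
f 5 7 6
f 6 7 8
f 6 8 4
f 7 1 9
f 7 9 8
f 8 9 10
f 8 10 4
f 9 1 11
f 9 11 10
f 10 11 12
f 10 12 4
f 11 1 13
f 11 13 12
f 12 13 14
f 12 14 4
f 13 1 15
f 13 15 14
f 14 15 16
f 14 16 4
f 15 1 17
f 15 17 16
f 16 17 18
f 16 18 4
f 17 1 19
f 17 19 18
f 18 19 20
f 18 20 4
f 19 1 2
f 19 2 20
f 20 2 3
f 20 3 4
f 22 21 25
f 22 25 23
f 23 25 26
f 23 26 24
f 25 21 27
f 25 27 26
f 26 27 28
f 26 28 24
f 27 21 29
f 27 29 28
f 28 29 30
f 28 30 24
f 29 21 31
f 29 31 30
f 30 31 32
f 30 32 24
f 31 21 33
f 31 33 32
f 32 33 34
f 32 34 24
f 33 21 35
f 33 35 34
f 34 35 36
f 34 36 24
f 35 21 37
f 35 37 36
f 36 37 38
f 36 38 24
f 37 21 22
f 37 22 38
f 38 22 23
f 38 23 24



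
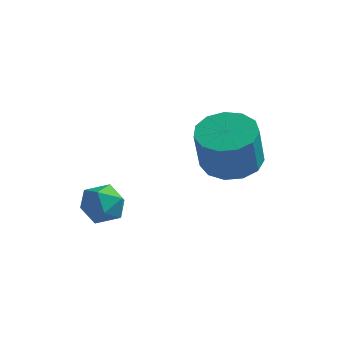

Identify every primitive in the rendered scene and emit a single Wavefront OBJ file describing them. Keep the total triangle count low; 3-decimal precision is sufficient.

v -0.442 0.617 0.24
v -0.006 0.428 0.934
v -0.034 -0.548 -0.334
v 0.402 -0.737 0.36
v -0.439 -0.737 0.378
v -0.691 -0.017 0.733
v 0.651 -0.103 -0.133
v 0.399 0.617 0.222
v 0.669 -0.017 0.704
v -0.005 -0.409 1.02
v -0.035 0.289 -0.42
v -0.709 -0.103 -0.104
v 2.762 3.604 1.129
v 3.788 3.375 0.994
v 3.864 2.746 2.636
v 2.838 2.976 2.771
v 3.767 3.932 1.208
v 3.843 3.303 2.85
v 3.427 4.385 1.397
v 3.503 3.756 3.039
v 2.876 4.59 1.501
v 2.952 3.962 3.143
v 2.288 4.482 1.487
v 2.364 3.854 3.129
v 1.851 4.096 1.359
v 1.927 3.467 3.001
v 1.704 3.553 1.158
v 1.78 2.924 2.8
v 1.892 3.027 0.948
v 1.968 2.398 2.59
v 2.356 2.684 0.795
v 2.432 2.055 2.437
v 2.95 2.633 0.748
v 3.026 2.004 2.391
v 3.483 2.891 0.822
v 3.559 2.262 2.464
f 1 12 6
f 1 6 2
f 1 2 8
f 1 8 11
f 1 11 12
f 2 6 10
f 6 12 5
f 12 11 3
f 11 8 7
f 8 2 9
f 4 10 5
f 4 5 3
f 4 3 7
f 4 7 9
f 4 9 10
f 5 10 6
f 3 5 12
f 7 3 11
f 9 7 8
f 10 9 2
f 14 13 17
f 14 17 15
f 15 17 18
f 15 18 16
f 17 13 19
f 17 19 18
f 18 19 20
f 18 20 16
f 19 13 21
f 19 21 20
f 20 21 22
f 20 22 16
f 21 13 23
f 21 23 22
f 22 23 24
f 22 24 16
f 23 13 25
f 23 25 24
f 24 25 26
f 24 26 16
f 25 13 27
f 25 27 26
f 26 27 28
f 26 28 16
f 27 13 29
f 27 29 28
f 28 29 30
f 28 30 16
f 29 13 31
f 29 31 30
f 30 31 32
f 30 32 16
f 31 13 33
f 31 33 32
f 32 33 34
f 32 34 16
f 33 13 35
f 33 35 34
f 34 35 36
f 34 36 16
f 35 13 14
f 35 14 36
f 36 14 15
f 36 15 16



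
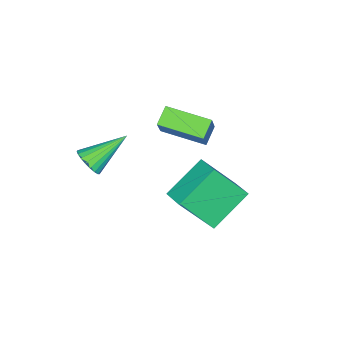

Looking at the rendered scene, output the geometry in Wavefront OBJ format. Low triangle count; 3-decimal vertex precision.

v -0.688 1.699 -2.019
v 0.066 0.581 -0.409
v -2.316 2.241 -0.879
v -1.562 1.124 0.731
v -0.098 2.656 -1.631
v 0.656 1.539 -0.021
v -1.726 3.199 -0.491
v -0.972 2.081 1.119
v -2.857 -1.621 -0.016
v -3.647 -1.73 0.483
v -3.274 0.289 -0.257
v -4.063 0.18 0.242
v -2.157 -1.32 1.158
v -2.946 -1.429 1.657
v -2.573 0.59 0.917
v -3.363 0.481 1.416
v 1.964 -1.704 2
v 2.203 -1.996 2.565
v 0.616 -0.836 3.02
v 2.352 -1.756 2.556
v 2.433 -1.506 2.451
v 2.433 -1.29 2.268
v 2.352 -1.146 2.039
v 2.204 -1.099 1.802
v 2.014 -1.156 1.6
v 1.816 -1.307 1.467
v 1.643 -1.527 1.427
v 1.526 -1.778 1.485
v 1.485 -2.016 1.632
v 1.526 -2.2 1.843
v 1.643 -2.298 2.081
v 1.816 -2.293 2.305
v 2.014 -2.186 2.476
f 2 4 1
f 5 2 1
f 1 4 3
f 3 5 1
f 2 8 4
f 6 2 5
f 6 8 2
f 4 8 3
f 7 5 3
f 3 8 7
f 7 6 5
f 8 6 7
f 10 12 9
f 13 10 9
f 9 12 11
f 11 13 9
f 10 16 12
f 14 10 13
f 14 16 10
f 12 16 11
f 15 13 11
f 11 16 15
f 15 14 13
f 16 14 15
f 18 17 20
f 18 20 19
f 20 17 21
f 20 21 19
f 21 17 22
f 21 22 19
f 22 17 23
f 22 23 19
f 23 17 24
f 23 24 19
f 24 17 25
f 24 25 19
f 25 17 26
f 25 26 19
f 26 17 27
f 26 27 19
f 27 17 28
f 27 28 19
f 28 17 29
f 28 29 19
f 29 17 30
f 29 30 19
f 30 17 31
f 30 31 19
f 31 17 32
f 31 32 19
f 32 17 33
f 32 33 19
f 33 17 18
f 33 18 19



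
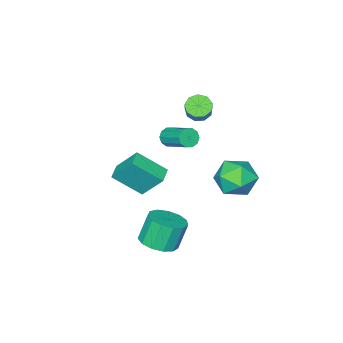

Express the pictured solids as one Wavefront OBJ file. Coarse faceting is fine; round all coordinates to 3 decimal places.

v 3.962 0.755 -3.224
v 4.726 0.116 -2.89
v 4.141 0.206 -1.382
v 3.378 0.845 -1.716
v 4.936 0.667 -2.841
v 4.351 0.757 -1.333
v 4.837 1.245 -2.914
v 4.253 1.336 -1.406
v 4.461 1.668 -3.086
v 3.876 1.759 -1.577
v 3.926 1.801 -3.301
v 3.341 1.892 -1.793
v 3.403 1.602 -3.492
v 2.818 1.692 -1.984
v 3.057 1.134 -3.598
v 2.472 1.224 -2.09
v 2.999 0.545 -3.585
v 2.414 0.636 -2.077
v 3.247 0.023 -3.458
v 2.662 0.114 -1.95
v 3.721 -0.267 -3.256
v 3.137 -0.176 -1.748
v 4.273 -0.232 -3.044
v 3.688 -0.142 -1.536
v -1.052 1.934 -1.638
v -0.409 2.105 -0.579
v -1.651 0.115 -0.981
v -1.008 0.286 0.078
v -2.03 0.97 -0.15
v -1.66 2.094 -0.556
v -0.4 0.126 -1.004
v -0.03 1.25 -1.41
v -0.006 0.988 -0.186
v -1.014 1.509 0.341
v -1.046 0.711 -1.901
v -2.054 1.232 -1.374
v -0.925 -3.677 -0.199
v -0.519 -3.48 -0.624
v -0.369 -1.847 0.274
v -0.775 -2.043 0.699
v -0.87 -3.383 -0.742
v -0.721 -1.75 0.156
v -1.243 -3.398 -0.653
v -1.093 -1.765 0.245
v -1.493 -3.52 -0.39
v -1.344 -1.886 0.508
v -1.527 -3.701 -0.054
v -1.378 -2.068 0.844
v -1.331 -3.873 0.226
v -1.181 -2.24 1.124
v -0.979 -3.97 0.344
v -0.83 -2.337 1.242
v -0.607 -3.955 0.255
v -0.457 -2.322 1.153
v -0.356 -3.834 -0.008
v -0.207 -2.2 0.89
v -0.322 -3.652 -0.344
v -0.173 -2.019 0.554
v 1.608 -4.994 -1.939
v 1.168 -3.878 -0.465
v 0.588 -3.783 -3.16
v 0.148 -2.667 -1.687
v 2.412 -4.473 -2.093
v 1.972 -3.357 -0.62
v 1.392 -3.262 -3.315
v 0.952 -2.146 -1.841
v -2.935 -3.609 0.956
v -2.443 -3.394 0.461
v -1.634 -2.555 1.629
v -2.125 -2.771 2.124
v -2.818 -3.065 0.484
v -2.009 -2.226 1.652
v -3.247 -2.99 0.728
v -2.438 -2.152 1.896
v -3.53 -3.205 1.078
v -2.721 -2.367 2.247
v -3.535 -3.61 1.372
v -2.726 -2.771 2.54
v -3.258 -4.014 1.47
v -2.449 -3.175 2.639
v -2.83 -4.228 1.328
v -2.021 -3.39 2.496
v -2.451 -4.154 1.012
v -1.642 -3.315 2.18
v -2.298 -3.824 0.669
v -1.489 -2.985 1.838
f 2 1 5
f 2 5 3
f 3 5 6
f 3 6 4
f 5 1 7
f 5 7 6
f 6 7 8
f 6 8 4
f 7 1 9
f 7 9 8
f 8 9 10
f 8 10 4
f 9 1 11
f 9 11 10
f 10 11 12
f 10 12 4
f 11 1 13
f 11 13 12
f 12 13 14
f 12 14 4
f 13 1 15
f 13 15 14
f 14 15 16
f 14 16 4
f 15 1 17
f 15 17 16
f 16 17 18
f 16 18 4
f 17 1 19
f 17 19 18
f 18 19 20
f 18 20 4
f 19 1 21
f 19 21 20
f 20 21 22
f 20 22 4
f 21 1 23
f 21 23 22
f 22 23 24
f 22 24 4
f 23 1 2
f 23 2 24
f 24 2 3
f 24 3 4
f 25 36 30
f 25 30 26
f 25 26 32
f 25 32 35
f 25 35 36
f 26 30 34
f 30 36 29
f 36 35 27
f 35 32 31
f 32 26 33
f 28 34 29
f 28 29 27
f 28 27 31
f 28 31 33
f 28 33 34
f 29 34 30
f 27 29 36
f 31 27 35
f 33 31 32
f 34 33 26
f 38 37 41
f 38 41 39
f 39 41 42
f 39 42 40
f 41 37 43
f 41 43 42
f 42 43 44
f 42 44 40
f 43 37 45
f 43 45 44
f 44 45 46
f 44 46 40
f 45 37 47
f 45 47 46
f 46 47 48
f 46 48 40
f 47 37 49
f 47 49 48
f 48 49 50
f 48 50 40
f 49 37 51
f 49 51 50
f 50 51 52
f 50 52 40
f 51 37 53
f 51 53 52
f 52 53 54
f 52 54 40
f 53 37 55
f 53 55 54
f 54 55 56
f 54 56 40
f 55 37 57
f 55 57 56
f 56 57 58
f 56 58 40
f 57 37 38
f 57 38 58
f 58 38 39
f 58 39 40
f 60 62 59
f 63 60 59
f 59 62 61
f 61 63 59
f 60 66 62
f 64 60 63
f 64 66 60
f 62 66 61
f 65 63 61
f 61 66 65
f 65 64 63
f 66 64 65
f 68 67 71
f 68 71 69
f 69 71 72
f 69 72 70
f 71 67 73
f 71 73 72
f 72 73 74
f 72 74 70
f 73 67 75
f 73 75 74
f 74 75 76
f 74 76 70
f 75 67 77
f 75 77 76
f 76 77 78
f 76 78 70
f 77 67 79
f 77 79 78
f 78 79 80
f 78 80 70
f 79 67 81
f 79 81 80
f 80 81 82
f 80 82 70
f 81 67 83
f 81 83 82
f 82 83 84
f 82 84 70
f 83 67 85
f 83 85 84
f 84 85 86
f 84 86 70
f 85 67 68
f 85 68 86
f 86 68 69
f 86 69 70



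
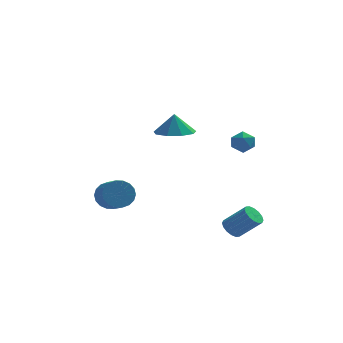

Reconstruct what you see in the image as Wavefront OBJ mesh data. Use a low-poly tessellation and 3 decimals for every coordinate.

v -0.898 -1.885 2.715
v -0.172 -1.09 2.63
v -0.922 -1.735 3.905
v -0.855 -0.814 2.58
v -1.559 -1.04 2.594
v -1.953 -1.661 2.664
v -1.853 -2.387 2.758
v -1.306 -2.878 2.832
v -0.568 -2.905 2.851
v 0.016 -2.454 2.806
v 0.172 -1.738 2.719
v 1.899 -3.532 -3.349
v 2.324 -3.138 -3.643
v 3.426 -3.494 -2.525
v 3.001 -3.888 -2.231
v 2.163 -2.943 -3.422
v 3.265 -3.298 -2.303
v 1.931 -2.905 -3.181
v 3.033 -3.261 -2.063
v 1.69 -3.035 -2.986
v 2.792 -3.391 -1.867
v 1.506 -3.299 -2.887
v 2.607 -3.655 -1.769
v 1.426 -3.625 -2.913
v 2.528 -3.981 -1.794
v 1.474 -3.926 -3.055
v 2.576 -4.282 -1.937
v 1.635 -4.122 -3.277
v 2.737 -4.477 -2.158
v 1.867 -4.159 -3.517
v 2.969 -4.515 -2.399
v 2.108 -4.029 -3.713
v 3.21 -4.385 -2.594
v 2.293 -3.765 -3.811
v 3.394 -4.121 -2.693
v 2.372 -3.439 -3.786
v 3.474 -3.795 -2.667
v 2.17 2.725 -0.125
v 2.807 3.137 -0.245
v 2.753 2.083 0.765
v 3.39 2.495 0.645
v 2.772 2.826 0.957
v 2.412 3.223 0.408
v 3.148 1.997 0.112
v 2.788 2.394 -0.437
v 3.411 2.687 -0.098
v 3.179 3.199 0.424
v 2.381 2.021 0.096
v 2.149 2.533 0.618
v -4.228 2.296 -3.51
v -3.446 2.346 -4.01
v -2.99 1.214 -3.41
v -3.772 1.164 -2.91
v -3.352 2.564 -3.671
v -2.896 1.432 -3.071
v -3.432 2.728 -3.3
v -2.976 1.596 -2.7
v -3.67 2.807 -2.97
v -3.213 1.675 -2.37
v -4.018 2.785 -2.747
v -3.562 1.653 -2.147
v -4.408 2.666 -2.676
v -3.951 1.534 -2.076
v -4.762 2.473 -2.769
v -4.306 1.341 -2.169
v -5.01 2.246 -3.01
v -4.554 1.114 -2.41
v -5.104 2.028 -3.349
v -4.648 0.896 -2.749
v -5.024 1.864 -3.72
v -4.568 0.732 -3.12
v -4.787 1.785 -4.05
v -4.33 0.653 -3.45
v -4.438 1.807 -4.273
v -3.982 0.675 -3.673
v -4.049 1.926 -4.344
v -3.592 0.794 -3.744
v -3.694 2.119 -4.251
v -3.238 0.987 -3.651
f 2 1 4
f 2 4 3
f 4 1 5
f 4 5 3
f 5 1 6
f 5 6 3
f 6 1 7
f 6 7 3
f 7 1 8
f 7 8 3
f 8 1 9
f 8 9 3
f 9 1 10
f 9 10 3
f 10 1 11
f 10 11 3
f 11 1 2
f 11 2 3
f 13 12 16
f 13 16 14
f 14 16 17
f 14 17 15
f 16 12 18
f 16 18 17
f 17 18 19
f 17 19 15
f 18 12 20
f 18 20 19
f 19 20 21
f 19 21 15
f 20 12 22
f 20 22 21
f 21 22 23
f 21 23 15
f 22 12 24
f 22 24 23
f 23 24 25
f 23 25 15
f 24 12 26
f 24 26 25
f 25 26 27
f 25 27 15
f 26 12 28
f 26 28 27
f 27 28 29
f 27 29 15
f 28 12 30
f 28 30 29
f 29 30 31
f 29 31 15
f 30 12 32
f 30 32 31
f 31 32 33
f 31 33 15
f 32 12 34
f 32 34 33
f 33 34 35
f 33 35 15
f 34 12 36
f 34 36 35
f 35 36 37
f 35 37 15
f 36 12 13
f 36 13 37
f 37 13 14
f 37 14 15
f 38 49 43
f 38 43 39
f 38 39 45
f 38 45 48
f 38 48 49
f 39 43 47
f 43 49 42
f 49 48 40
f 48 45 44
f 45 39 46
f 41 47 42
f 41 42 40
f 41 40 44
f 41 44 46
f 41 46 47
f 42 47 43
f 40 42 49
f 44 40 48
f 46 44 45
f 47 46 39
f 51 50 54
f 51 54 52
f 52 54 55
f 52 55 53
f 54 50 56
f 54 56 55
f 55 56 57
f 55 57 53
f 56 50 58
f 56 58 57
f 57 58 59
f 57 59 53
f 58 50 60
f 58 60 59
f 59 60 61
f 59 61 53
f 60 50 62
f 60 62 61
f 61 62 63
f 61 63 53
f 62 50 64
f 62 64 63
f 63 64 65
f 63 65 53
f 64 50 66
f 64 66 65
f 65 66 67
f 65 67 53
f 66 50 68
f 66 68 67
f 67 68 69
f 67 69 53
f 68 50 70
f 68 70 69
f 69 70 71
f 69 71 53
f 70 50 72
f 70 72 71
f 71 72 73
f 71 73 53
f 72 50 74
f 72 74 73
f 73 74 75
f 73 75 53
f 74 50 76
f 74 76 75
f 75 76 77
f 75 77 53
f 76 50 78
f 76 78 77
f 77 78 79
f 77 79 53
f 78 50 51
f 78 51 79
f 79 51 52
f 79 52 53



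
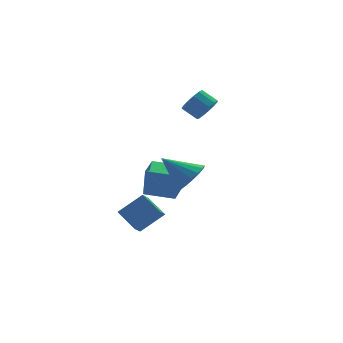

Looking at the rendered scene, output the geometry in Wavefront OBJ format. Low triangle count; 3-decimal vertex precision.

v -1.69 2.037 -3.615
v -1.613 1.909 -1.761
v -0.825 3.274 -3.565
v -0.748 3.146 -1.711
v -0.192 0.994 -3.749
v -0.115 0.866 -1.895
v 0.673 2.231 -3.699
v 0.75 2.103 -1.845
v 1.707 0.999 2.851
v 2.261 0.924 3.504
v 1.627 1.626 4.122
v 1.073 1.701 3.469
v 2.415 1.297 3.237
v 1.781 2 3.855
v 2.344 1.576 2.847
v 1.71 2.279 3.466
v 2.071 1.672 2.459
v 1.437 2.375 3.077
v 1.682 1.554 2.195
v 1.048 2.256 2.813
v 1.301 1.26 2.139
v 0.668 1.962 2.757
v 1.049 0.882 2.309
v 0.416 1.585 2.927
v 1.006 0.542 2.651
v 0.372 1.245 3.27
v 1.185 0.347 3.057
v 0.552 1.049 3.675
v 1.53 0.359 3.397
v 0.896 1.061 4.015
v 1.931 0.574 3.564
v 1.297 1.276 4.182
v -1.099 -3.688 0.321
v -0.356 -2.897 0.5
v -2.401 -2.752 1.599
v -0.632 -2.72 0.088
v -1.015 -2.764 -0.27
v -1.418 -3.02 -0.493
v -1.748 -3.429 -0.529
v -1.929 -3.897 -0.371
v -1.92 -4.317 -0.054
v -1.723 -4.594 0.349
v -1.383 -4.662 0.745
v -0.978 -4.508 1.044
v -0.601 -4.165 1.178
v -0.338 -3.713 1.115
v -0.25 -3.256 0.87
v -2.047 -1.567 -3.105
v -2.585 -0.343 -2.321
v -3.452 -1.485 -4.195
v -3.99 -0.261 -3.411
v -1.51 -0.919 -3.749
v -2.048 0.305 -2.965
v -2.915 -0.837 -4.839
v -3.453 0.387 -4.055
f 2 4 1
f 5 2 1
f 1 4 3
f 3 5 1
f 2 8 4
f 6 2 5
f 6 8 2
f 4 8 3
f 7 5 3
f 3 8 7
f 7 6 5
f 8 6 7
f 10 9 13
f 10 13 11
f 11 13 14
f 11 14 12
f 13 9 15
f 13 15 14
f 14 15 16
f 14 16 12
f 15 9 17
f 15 17 16
f 16 17 18
f 16 18 12
f 17 9 19
f 17 19 18
f 18 19 20
f 18 20 12
f 19 9 21
f 19 21 20
f 20 21 22
f 20 22 12
f 21 9 23
f 21 23 22
f 22 23 24
f 22 24 12
f 23 9 25
f 23 25 24
f 24 25 26
f 24 26 12
f 25 9 27
f 25 27 26
f 26 27 28
f 26 28 12
f 27 9 29
f 27 29 28
f 28 29 30
f 28 30 12
f 29 9 31
f 29 31 30
f 30 31 32
f 30 32 12
f 31 9 10
f 31 10 32
f 32 10 11
f 32 11 12
f 34 33 36
f 34 36 35
f 36 33 37
f 36 37 35
f 37 33 38
f 37 38 35
f 38 33 39
f 38 39 35
f 39 33 40
f 39 40 35
f 40 33 41
f 40 41 35
f 41 33 42
f 41 42 35
f 42 33 43
f 42 43 35
f 43 33 44
f 43 44 35
f 44 33 45
f 44 45 35
f 45 33 46
f 45 46 35
f 46 33 47
f 46 47 35
f 47 33 34
f 47 34 35
f 49 51 48
f 52 49 48
f 48 51 50
f 50 52 48
f 49 55 51
f 53 49 52
f 53 55 49
f 51 55 50
f 54 52 50
f 50 55 54
f 54 53 52
f 55 53 54



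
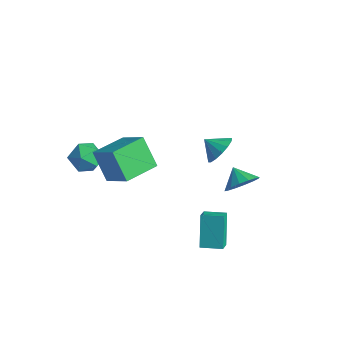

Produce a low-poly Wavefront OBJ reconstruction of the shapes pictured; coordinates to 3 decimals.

v 2.434 2.121 -0.835
v 3.035 2.552 -0.104
v 1.486 2.339 -0.185
v 2.902 2.958 -0.432
v 2.645 3.139 -0.869
v 2.331 3.047 -1.296
v 2.044 2.708 -1.6
v 1.862 2.211 -1.699
v 1.834 1.69 -1.566
v 1.966 1.284 -1.238
v 2.223 1.103 -0.801
v 2.537 1.195 -0.374
v 2.824 1.535 -0.07
v 3.006 2.032 0.029
v 3.559 -1.982 -2.665
v 2.759 -1.2 -0.984
v 3.088 -1.3 -3.207
v 2.287 -0.518 -1.525
v 4.533 -1.222 -2.555
v 3.732 -0.44 -0.873
v 4.061 -0.54 -3.096
v 3.261 0.242 -1.415
v -1.736 -4.668 3.507
v -0.149 -4.64 4.707
v -1.715 -2.63 3.431
v -0.128 -2.602 4.631
v -0.572 -4.738 1.969
v 1.015 -4.71 3.169
v -0.551 -2.7 1.893
v 1.036 -2.672 3.093
v 0.009 2.776 -0.058
v 0.628 2.75 0.74
v -0.829 2.364 0.578
v 0.407 3.224 0.755
v 0.079 3.577 0.552
v -0.267 3.716 0.186
v -0.539 3.603 -0.246
v -0.665 3.268 -0.627
v -0.609 2.801 -0.856
v -0.389 2.327 -0.871
v -0.061 1.974 -0.669
v 0.285 1.835 -0.302
v 0.557 1.949 0.129
v 0.683 2.283 0.511
v -4.368 -3.782 1.263
v -3.758 -3.203 0.615
v -2.962 -4.497 1.945
v -2.352 -3.918 1.297
v -2.893 -3.446 2.079
v -3.762 -3.004 1.658
v -2.958 -4.696 0.902
v -3.827 -4.254 0.481
v -2.887 -3.768 0.391
v -2.847 -2.995 1.119
v -3.873 -4.705 1.441
v -3.833 -3.932 2.169
f 2 1 4
f 2 4 3
f 4 1 5
f 4 5 3
f 5 1 6
f 5 6 3
f 6 1 7
f 6 7 3
f 7 1 8
f 7 8 3
f 8 1 9
f 8 9 3
f 9 1 10
f 9 10 3
f 10 1 11
f 10 11 3
f 11 1 12
f 11 12 3
f 12 1 13
f 12 13 3
f 13 1 14
f 13 14 3
f 14 1 2
f 14 2 3
f 16 18 15
f 19 16 15
f 15 18 17
f 17 19 15
f 16 22 18
f 20 16 19
f 20 22 16
f 18 22 17
f 21 19 17
f 17 22 21
f 21 20 19
f 22 20 21
f 24 26 23
f 27 24 23
f 23 26 25
f 25 27 23
f 24 30 26
f 28 24 27
f 28 30 24
f 26 30 25
f 29 27 25
f 25 30 29
f 29 28 27
f 30 28 29
f 32 31 34
f 32 34 33
f 34 31 35
f 34 35 33
f 35 31 36
f 35 36 33
f 36 31 37
f 36 37 33
f 37 31 38
f 37 38 33
f 38 31 39
f 38 39 33
f 39 31 40
f 39 40 33
f 40 31 41
f 40 41 33
f 41 31 42
f 41 42 33
f 42 31 43
f 42 43 33
f 43 31 44
f 43 44 33
f 44 31 32
f 44 32 33
f 45 56 50
f 45 50 46
f 45 46 52
f 45 52 55
f 45 55 56
f 46 50 54
f 50 56 49
f 56 55 47
f 55 52 51
f 52 46 53
f 48 54 49
f 48 49 47
f 48 47 51
f 48 51 53
f 48 53 54
f 49 54 50
f 47 49 56
f 51 47 55
f 53 51 52
f 54 53 46



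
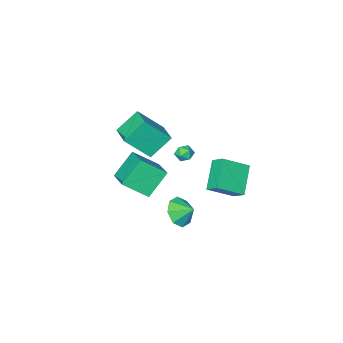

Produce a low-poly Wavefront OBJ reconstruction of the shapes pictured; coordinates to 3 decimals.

v -0.207 -1.475 2.783
v 1.132 -2.204 4.327
v 0.328 0.162 3.091
v 1.668 -0.567 4.635
v 1.112 -1.673 1.545
v 2.452 -2.402 3.089
v 1.648 -0.036 1.853
v 2.987 -0.765 3.397
v -3.067 1.684 -2.678
v -4.292 0.511 -1.34
v -3.181 2.571 -2.004
v -4.406 1.398 -0.666
v -1.474 1.142 -1.694
v -2.699 -0.031 -0.356
v -1.588 2.029 -1.02
v -2.813 0.856 0.318
v -1.966 -0.797 0.173
v -1.511 -0.695 0.629
v -1.329 -1.485 -0.309
v -0.874 -1.383 0.147
v -1.426 -1.694 0.301
v -1.82 -1.268 0.599
v -1.02 -0.912 -0.279
v -1.414 -0.486 0.019
v -0.927 -0.766 0.349
v -1.177 -1.249 0.708
v -1.663 -0.931 -0.388
v -1.913 -1.414 -0.029
v 1.802 3.192 -0.782
v 2.724 3.313 -0.272
v 1.378 3.968 -0.198
v 2.671 3.781 -0.932
v 2.109 3.904 -1.505
v 1.368 3.61 -1.654
v 0.881 3.072 -1.292
v 0.934 2.603 -0.632
v 1.495 2.48 -0.059
v 2.237 2.774 0.09
v 2.12 1.538 2.46
v 3.345 0.681 3.533
v 2.739 3.339 3.193
v 3.963 2.482 4.266
v 3.437 1.658 1.054
v 4.661 0.801 2.127
v 4.055 3.459 1.787
v 5.28 2.602 2.86
f 2 4 1
f 5 2 1
f 1 4 3
f 3 5 1
f 2 8 4
f 6 2 5
f 6 8 2
f 4 8 3
f 7 5 3
f 3 8 7
f 7 6 5
f 8 6 7
f 10 12 9
f 13 10 9
f 9 12 11
f 11 13 9
f 10 16 12
f 14 10 13
f 14 16 10
f 12 16 11
f 15 13 11
f 11 16 15
f 15 14 13
f 16 14 15
f 17 28 22
f 17 22 18
f 17 18 24
f 17 24 27
f 17 27 28
f 18 22 26
f 22 28 21
f 28 27 19
f 27 24 23
f 24 18 25
f 20 26 21
f 20 21 19
f 20 19 23
f 20 23 25
f 20 25 26
f 21 26 22
f 19 21 28
f 23 19 27
f 25 23 24
f 26 25 18
f 30 29 32
f 30 32 31
f 32 29 33
f 32 33 31
f 33 29 34
f 33 34 31
f 34 29 35
f 34 35 31
f 35 29 36
f 35 36 31
f 36 29 37
f 36 37 31
f 37 29 38
f 37 38 31
f 38 29 30
f 38 30 31
f 40 42 39
f 43 40 39
f 39 42 41
f 41 43 39
f 40 46 42
f 44 40 43
f 44 46 40
f 42 46 41
f 45 43 41
f 41 46 45
f 45 44 43
f 46 44 45



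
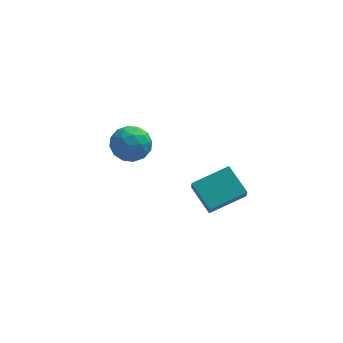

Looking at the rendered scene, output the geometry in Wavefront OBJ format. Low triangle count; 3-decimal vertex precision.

v -0.641 3.296 1.637
v 0.211 3.387 0.993
v -1.271 2.033 0.627
v -0.419 2.124 -0.017
v -0.302 1.729 0.973
v 0.087 2.51 1.597
v -1.147 2.91 0.023
v -0.758 3.691 0.647
v -0.102 3.148 -0.005
v 0.42 2.418 0.582
v -1.48 3.002 1.038
v -0.958 2.272 1.625
v -0.16 3.452 1.404
v -0.9 1.968 0.216
v -0.832 1.736 0.798
v -0.331 1.789 0.419
v -0.233 2.937 1.759
v 0.268 2.99 1.38
v -0.034 2.016 1.368
v -1.328 2.43 0.24
v -0.827 2.483 -0.139
v -0.729 3.631 1.201
v -0.228 3.684 0.822
v -1.026 3.404 0.252
v 0.157 3.365 0.438
v -0.213 2.623 -0.156
v -0.641 3.086 -0.132
v -0.412 3.544 0.235
v 0.464 2.936 0.783
v 0.094 2.194 0.19
v 0.162 1.962 0.772
v 0.391 2.421 1.139
v 0.281 2.796 0.197
v -1.154 3.226 1.43
v -1.524 2.484 0.837
v -1.451 2.999 0.481
v -1.222 3.458 0.848
v -0.847 2.797 1.776
v -1.217 2.055 1.182
v -0.648 1.876 1.385
v -0.419 2.334 1.752
v -1.341 2.624 1.423
v 2.947 -3.924 1.996
v 2.183 -2.773 2.802
v 2.937 -3.401 1.239
v 2.173 -2.249 2.046
v 4.607 -3.171 2.494
v 3.843 -2.019 3.301
v 4.597 -2.647 1.738
v 3.833 -1.496 2.544
f 1 38 17
f 38 12 41
f 17 41 6
f 38 41 17
f 1 17 13
f 17 6 18
f 13 18 2
f 17 18 13
f 1 13 22
f 13 2 23
f 22 23 8
f 13 23 22
f 1 22 34
f 22 8 37
f 34 37 11
f 22 37 34
f 1 34 38
f 34 11 42
f 38 42 12
f 34 42 38
f 2 18 29
f 18 6 32
f 29 32 10
f 18 32 29
f 6 41 19
f 41 12 40
f 19 40 5
f 41 40 19
f 12 42 39
f 42 11 35
f 39 35 3
f 42 35 39
f 11 37 36
f 37 8 24
f 36 24 7
f 37 24 36
f 8 23 28
f 23 2 25
f 28 25 9
f 23 25 28
f 4 30 16
f 30 10 31
f 16 31 5
f 30 31 16
f 4 16 14
f 16 5 15
f 14 15 3
f 16 15 14
f 4 14 21
f 14 3 20
f 21 20 7
f 14 20 21
f 4 21 26
f 21 7 27
f 26 27 9
f 21 27 26
f 4 26 30
f 26 9 33
f 30 33 10
f 26 33 30
f 5 31 19
f 31 10 32
f 19 32 6
f 31 32 19
f 3 15 39
f 15 5 40
f 39 40 12
f 15 40 39
f 7 20 36
f 20 3 35
f 36 35 11
f 20 35 36
f 9 27 28
f 27 7 24
f 28 24 8
f 27 24 28
f 10 33 29
f 33 9 25
f 29 25 2
f 33 25 29
f 44 46 43
f 47 44 43
f 43 46 45
f 45 47 43
f 44 50 46
f 48 44 47
f 48 50 44
f 46 50 45
f 49 47 45
f 45 50 49
f 49 48 47
f 50 48 49



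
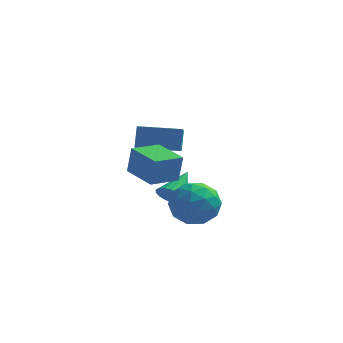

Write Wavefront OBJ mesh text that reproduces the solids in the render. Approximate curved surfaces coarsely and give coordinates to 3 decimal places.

v 2.048 -2.939 2.314
v 2.245 -2.911 3.699
v 0.713 -1.789 2.481
v 0.91 -1.761 3.866
v 3.01 -1.799 2.154
v 3.207 -1.771 3.539
v 1.675 -0.649 2.321
v 1.872 -0.621 3.706
v 2.281 0.027 0.231
v 2.949 -0.344 0.469
v 2.699 1.393 1.189
v 3.055 -0.171 0.177
v 3.007 0.041 -0.105
v 2.817 0.251 -0.321
v 2.52 0.416 -0.427
v 2.176 0.504 -0.403
v 1.852 0.498 -0.253
v 1.614 0.399 -0.008
v 1.508 0.226 0.284
v 1.555 0.013 0.566
v 1.746 -0.196 0.782
v 2.043 -0.362 0.888
v 2.387 -0.45 0.864
v 2.71 -0.444 0.715
v -0.12 2.777 1.877
v -0.141 3.339 2.993
v -0.284 3.711 1.404
v -0.304 4.274 2.52
v 1.984 3.086 1.76
v 1.964 3.649 2.876
v 1.821 4.021 1.287
v 1.8 4.583 2.403
v 2.754 -1.545 0.152
v 3.684 -0.726 0.213
v 3.776 -2.794 1.347
v 4.706 -1.975 1.408
v 3.621 -1.723 1.954
v 2.99 -0.951 1.216
v 4.47 -2.569 0.344
v 3.839 -1.797 -0.394
v 4.745 -1.359 0.331
v 4.22 -0.836 1.327
v 3.24 -2.684 0.233
v 2.715 -2.161 1.229
v 3.129 -1.026 0.078
v 4.331 -2.494 1.482
v 3.693 -2.346 1.803
v 4.24 -1.865 1.839
v 2.721 -1.158 0.668
v 3.268 -0.677 0.703
v 3.231 -1.263 1.727
v 4.192 -2.843 0.857
v 4.739 -2.362 0.892
v 3.22 -1.655 -0.279
v 3.767 -1.174 -0.243
v 4.229 -2.257 -0.167
v 4.3 -0.916 0.183
v 4.9 -1.65 0.885
v 4.762 -1.999 0.26
v 4.391 -1.546 -0.174
v 3.991 -0.609 0.768
v 4.592 -1.343 1.47
v 3.954 -1.196 1.792
v 3.583 -0.742 1.358
v 4.615 -0.981 0.838
v 2.868 -2.177 0.09
v 3.469 -2.911 0.792
v 3.877 -2.778 0.202
v 3.506 -2.324 -0.232
v 2.56 -1.87 0.675
v 3.16 -2.604 1.377
v 3.069 -1.974 1.734
v 2.698 -1.521 1.3
v 2.845 -2.539 0.722
f 2 4 1
f 5 2 1
f 1 4 3
f 3 5 1
f 2 8 4
f 6 2 5
f 6 8 2
f 4 8 3
f 7 5 3
f 3 8 7
f 7 6 5
f 8 6 7
f 10 9 12
f 10 12 11
f 12 9 13
f 12 13 11
f 13 9 14
f 13 14 11
f 14 9 15
f 14 15 11
f 15 9 16
f 15 16 11
f 16 9 17
f 16 17 11
f 17 9 18
f 17 18 11
f 18 9 19
f 18 19 11
f 19 9 20
f 19 20 11
f 20 9 21
f 20 21 11
f 21 9 22
f 21 22 11
f 22 9 23
f 22 23 11
f 23 9 24
f 23 24 11
f 24 9 10
f 24 10 11
f 26 28 25
f 29 26 25
f 25 28 27
f 27 29 25
f 26 32 28
f 30 26 29
f 30 32 26
f 28 32 27
f 31 29 27
f 27 32 31
f 31 30 29
f 32 30 31
f 33 70 49
f 70 44 73
f 49 73 38
f 70 73 49
f 33 49 45
f 49 38 50
f 45 50 34
f 49 50 45
f 33 45 54
f 45 34 55
f 54 55 40
f 45 55 54
f 33 54 66
f 54 40 69
f 66 69 43
f 54 69 66
f 33 66 70
f 66 43 74
f 70 74 44
f 66 74 70
f 34 50 61
f 50 38 64
f 61 64 42
f 50 64 61
f 38 73 51
f 73 44 72
f 51 72 37
f 73 72 51
f 44 74 71
f 74 43 67
f 71 67 35
f 74 67 71
f 43 69 68
f 69 40 56
f 68 56 39
f 69 56 68
f 40 55 60
f 55 34 57
f 60 57 41
f 55 57 60
f 36 62 48
f 62 42 63
f 48 63 37
f 62 63 48
f 36 48 46
f 48 37 47
f 46 47 35
f 48 47 46
f 36 46 53
f 46 35 52
f 53 52 39
f 46 52 53
f 36 53 58
f 53 39 59
f 58 59 41
f 53 59 58
f 36 58 62
f 58 41 65
f 62 65 42
f 58 65 62
f 37 63 51
f 63 42 64
f 51 64 38
f 63 64 51
f 35 47 71
f 47 37 72
f 71 72 44
f 47 72 71
f 39 52 68
f 52 35 67
f 68 67 43
f 52 67 68
f 41 59 60
f 59 39 56
f 60 56 40
f 59 56 60
f 42 65 61
f 65 41 57
f 61 57 34
f 65 57 61



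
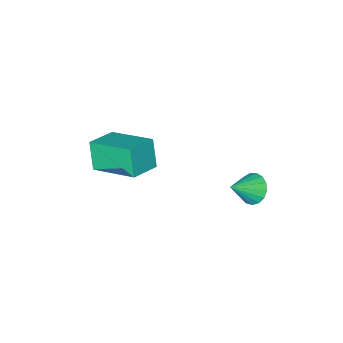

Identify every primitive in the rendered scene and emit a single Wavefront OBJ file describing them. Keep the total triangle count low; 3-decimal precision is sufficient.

v -0.857 3.908 0.349
v -0.477 4.337 -0.119
v 0.237 3.792 1.131
v -0.618 4.567 0.111
v -0.813 4.645 0.396
v -1.018 4.555 0.67
v -1.187 4.316 0.871
v -1.28 3.984 0.952
v -1.276 3.635 0.895
v -1.176 3.348 0.713
v -1.004 3.189 0.447
v -0.797 3.195 0.159
v -0.605 3.365 -0.085
v -0.47 3.658 -0.23
v -0.424 4.009 -0.242
v 1.837 -1.483 -0.312
v 1.585 -2.026 0.943
v 1.276 0.489 0.429
v 1.024 -0.054 1.683
v 3.156 -1.246 0.057
v 2.904 -1.789 1.311
v 2.595 0.726 0.797
v 2.343 0.183 2.052
f 2 1 4
f 2 4 3
f 4 1 5
f 4 5 3
f 5 1 6
f 5 6 3
f 6 1 7
f 6 7 3
f 7 1 8
f 7 8 3
f 8 1 9
f 8 9 3
f 9 1 10
f 9 10 3
f 10 1 11
f 10 11 3
f 11 1 12
f 11 12 3
f 12 1 13
f 12 13 3
f 13 1 14
f 13 14 3
f 14 1 15
f 14 15 3
f 15 1 2
f 15 2 3
f 17 19 16
f 20 17 16
f 16 19 18
f 18 20 16
f 17 23 19
f 21 17 20
f 21 23 17
f 19 23 18
f 22 20 18
f 18 23 22
f 22 21 20
f 23 21 22



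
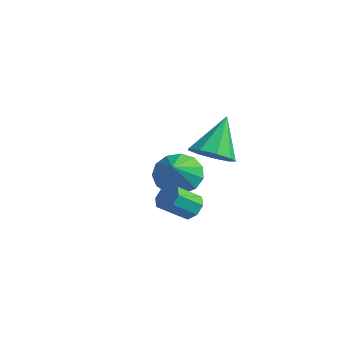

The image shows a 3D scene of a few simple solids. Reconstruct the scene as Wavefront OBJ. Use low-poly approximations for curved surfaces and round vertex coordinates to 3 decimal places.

v -1.606 3.661 -3.652
v -0.982 3.336 -4.404
v -0.834 2.679 -2.588
v -0.724 3.798 -4.165
v -0.745 4.216 -3.764
v -1.04 4.458 -3.326
v -1.515 4.447 -2.992
v -2.018 4.186 -2.868
v -2.391 3.759 -2.992
v -2.514 3.3 -3.326
v -2.349 2.956 -3.763
v -1.948 2.836 -4.165
v -1.438 2.977 -4.404
v 3.155 0.001 -2.076
v 3.714 -0.23 -2.158
v 3.443 -1.152 -1.406
v 2.885 -0.921 -1.324
v 3.695 0.068 -1.8
v 3.424 -0.853 -1.047
v 3.36 0.327 -1.603
v 3.089 -0.594 -0.851
v 2.905 0.395 -1.684
v 2.634 -0.527 -0.931
v 2.597 0.232 -1.994
v 2.326 -0.69 -1.242
v 2.616 -0.067 -2.353
v 2.345 -0.988 -1.6
v 2.951 -0.326 -2.549
v 2.68 -1.247 -1.797
v 3.406 -0.393 -2.469
v 3.135 -1.315 -1.716
v 2.388 1.676 -0.337
v 3.299 1.784 -0.19
v 2.012 2.804 1.157
v 3.088 2.236 -0.584
v 2.548 2.426 -0.863
v 1.934 2.265 -0.896
v 1.532 1.828 -0.667
v 1.53 1.32 -0.284
v 1.93 0.979 0.074
v 2.544 0.963 0.24
v 3.085 1.281 0.136
f 2 1 4
f 2 4 3
f 4 1 5
f 4 5 3
f 5 1 6
f 5 6 3
f 6 1 7
f 6 7 3
f 7 1 8
f 7 8 3
f 8 1 9
f 8 9 3
f 9 1 10
f 9 10 3
f 10 1 11
f 10 11 3
f 11 1 12
f 11 12 3
f 12 1 13
f 12 13 3
f 13 1 2
f 13 2 3
f 15 14 18
f 15 18 16
f 16 18 19
f 16 19 17
f 18 14 20
f 18 20 19
f 19 20 21
f 19 21 17
f 20 14 22
f 20 22 21
f 21 22 23
f 21 23 17
f 22 14 24
f 22 24 23
f 23 24 25
f 23 25 17
f 24 14 26
f 24 26 25
f 25 26 27
f 25 27 17
f 26 14 28
f 26 28 27
f 27 28 29
f 27 29 17
f 28 14 30
f 28 30 29
f 29 30 31
f 29 31 17
f 30 14 15
f 30 15 31
f 31 15 16
f 31 16 17
f 33 32 35
f 33 35 34
f 35 32 36
f 35 36 34
f 36 32 37
f 36 37 34
f 37 32 38
f 37 38 34
f 38 32 39
f 38 39 34
f 39 32 40
f 39 40 34
f 40 32 41
f 40 41 34
f 41 32 42
f 41 42 34
f 42 32 33
f 42 33 34

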